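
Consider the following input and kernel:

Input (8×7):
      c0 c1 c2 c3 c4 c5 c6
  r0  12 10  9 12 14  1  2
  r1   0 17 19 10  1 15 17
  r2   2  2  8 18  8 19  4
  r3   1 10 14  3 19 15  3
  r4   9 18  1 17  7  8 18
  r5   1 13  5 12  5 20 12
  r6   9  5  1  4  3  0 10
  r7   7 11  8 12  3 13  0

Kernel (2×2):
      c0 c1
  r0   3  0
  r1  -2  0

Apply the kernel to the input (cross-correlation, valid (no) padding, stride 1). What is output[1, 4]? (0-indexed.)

-13

The receptive field on the input at this output position is [1 15 / 8 19]. Elementwise product with the kernel and sum: 1·3 + 8·-2.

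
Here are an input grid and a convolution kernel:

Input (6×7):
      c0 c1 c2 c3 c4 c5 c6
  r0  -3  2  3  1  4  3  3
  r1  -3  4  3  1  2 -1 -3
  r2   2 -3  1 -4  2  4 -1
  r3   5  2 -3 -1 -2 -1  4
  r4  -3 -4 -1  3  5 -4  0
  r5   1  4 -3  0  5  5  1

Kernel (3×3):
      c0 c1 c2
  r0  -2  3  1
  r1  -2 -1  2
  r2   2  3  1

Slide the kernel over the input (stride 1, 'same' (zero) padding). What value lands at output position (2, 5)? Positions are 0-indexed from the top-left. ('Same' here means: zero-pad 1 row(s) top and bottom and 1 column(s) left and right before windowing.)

The receptive field on the zero-padded input at this output position is [2 -1 -3 / 2 4 -1 / -2 -1 4]. Elementwise product with the kernel and sum: 2·-2 + -1·3 + -3·1 + 2·-2 + 4·-1 + -1·2 + -2·2 + -1·3 + 4·1.

-23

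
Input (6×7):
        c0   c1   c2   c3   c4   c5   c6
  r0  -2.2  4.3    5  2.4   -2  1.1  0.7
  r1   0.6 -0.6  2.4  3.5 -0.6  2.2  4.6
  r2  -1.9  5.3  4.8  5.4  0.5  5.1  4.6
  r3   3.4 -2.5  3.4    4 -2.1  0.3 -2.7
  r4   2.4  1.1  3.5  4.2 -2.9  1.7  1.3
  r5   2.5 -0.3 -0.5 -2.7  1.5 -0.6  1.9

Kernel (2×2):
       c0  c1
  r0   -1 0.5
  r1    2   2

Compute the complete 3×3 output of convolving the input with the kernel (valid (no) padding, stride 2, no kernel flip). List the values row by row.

4.35 8 5.75
6.35 12.7 -1.55
2.55 -7.8 5.55

Output[0,0]: The receptive field on the input at this output position is [-2.2 4.3 / 0.6 -0.6]. Elementwise product with the kernel and sum: -2.2·-1 + 4.3·0.5 + 0.6·2 + -0.6·2.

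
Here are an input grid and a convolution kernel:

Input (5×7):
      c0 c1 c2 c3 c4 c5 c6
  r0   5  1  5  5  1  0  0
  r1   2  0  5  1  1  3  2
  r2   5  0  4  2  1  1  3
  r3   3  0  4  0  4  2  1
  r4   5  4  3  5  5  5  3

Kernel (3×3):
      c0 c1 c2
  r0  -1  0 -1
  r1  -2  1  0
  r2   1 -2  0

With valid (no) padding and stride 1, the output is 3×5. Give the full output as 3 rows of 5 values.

Output[0,0]: The receptive field on the input at this output position is [5 1 5 / 2 0 5 / 5 0 4]. Elementwise product with the kernel and sum: 5·-1 + 5·-1 + 2·-2 + 0·1 + 5·1 + 0·-2.
Output[0,1]: The receptive field on the input at this output position is [1 5 5 / 0 5 1 / 0 4 2]. Elementwise product with the kernel and sum: 1·-1 + 5·-1 + 0·-2 + 5·1 + 0·1 + 4·-2.

-9 -9 -15 -6 -1
-14 -5 -8 -15 -4
-18 0 -20 -4 -15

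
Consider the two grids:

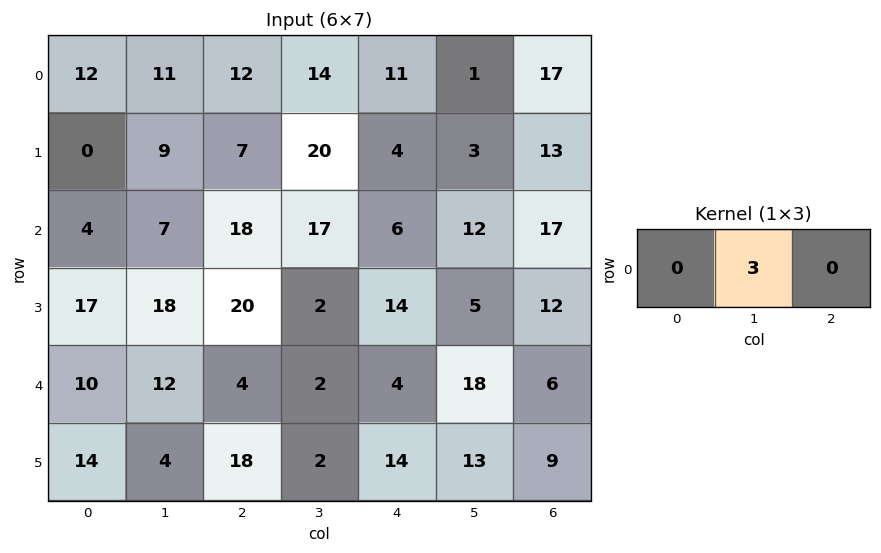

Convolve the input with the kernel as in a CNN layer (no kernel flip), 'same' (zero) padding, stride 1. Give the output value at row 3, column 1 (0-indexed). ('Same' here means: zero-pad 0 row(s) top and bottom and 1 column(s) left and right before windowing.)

The receptive field on the zero-padded input at this output position is [17 18 20]. Elementwise product with the kernel and sum: 18·3.

54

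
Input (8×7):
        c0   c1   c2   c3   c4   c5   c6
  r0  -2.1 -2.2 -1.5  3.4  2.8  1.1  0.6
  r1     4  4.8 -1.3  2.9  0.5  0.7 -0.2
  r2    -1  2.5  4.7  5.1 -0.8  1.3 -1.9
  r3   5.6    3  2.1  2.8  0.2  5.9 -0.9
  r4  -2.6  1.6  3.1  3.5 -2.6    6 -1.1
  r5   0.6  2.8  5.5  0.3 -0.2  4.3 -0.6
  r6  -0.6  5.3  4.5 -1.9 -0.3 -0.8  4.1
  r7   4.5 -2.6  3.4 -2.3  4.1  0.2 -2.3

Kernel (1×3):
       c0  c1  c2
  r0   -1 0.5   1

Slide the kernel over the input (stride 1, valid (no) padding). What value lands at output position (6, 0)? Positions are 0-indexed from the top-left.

The receptive field on the input at this output position is [-0.6 5.3 4.5]. Elementwise product with the kernel and sum: -0.6·-1 + 5.3·0.5 + 4.5·1.

7.75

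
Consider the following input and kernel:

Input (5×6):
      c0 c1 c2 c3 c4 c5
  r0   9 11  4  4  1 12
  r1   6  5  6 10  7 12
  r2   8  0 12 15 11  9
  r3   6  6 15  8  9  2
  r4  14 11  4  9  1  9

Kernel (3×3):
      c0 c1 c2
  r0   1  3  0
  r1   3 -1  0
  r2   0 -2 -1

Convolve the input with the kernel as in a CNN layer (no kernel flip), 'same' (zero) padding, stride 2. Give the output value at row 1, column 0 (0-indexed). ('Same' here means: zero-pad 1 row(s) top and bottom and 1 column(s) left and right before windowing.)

The receptive field on the zero-padded input at this output position is [0 6 5 / 0 8 0 / 0 6 6]. Elementwise product with the kernel and sum: 0·1 + 6·3 + 0·3 + 8·-1 + 6·-2 + 6·-1.

-8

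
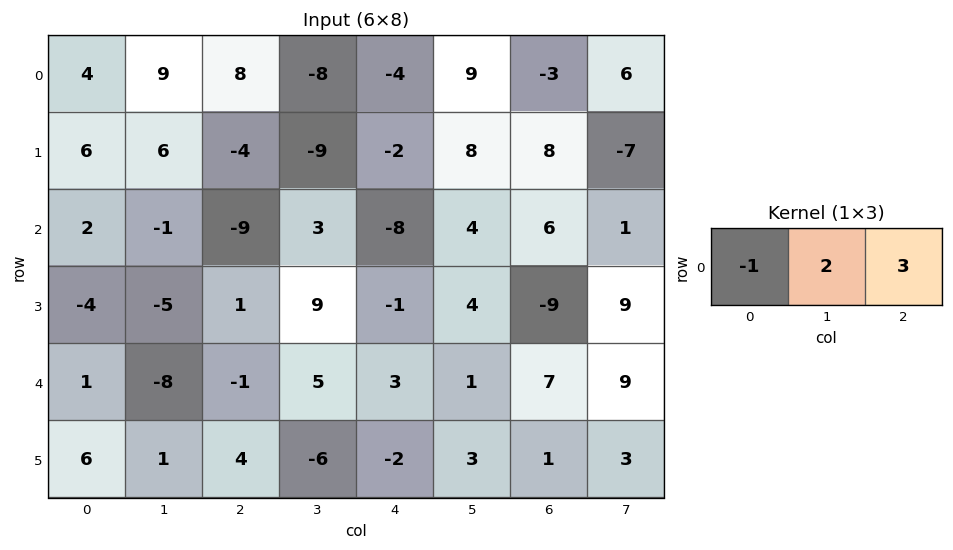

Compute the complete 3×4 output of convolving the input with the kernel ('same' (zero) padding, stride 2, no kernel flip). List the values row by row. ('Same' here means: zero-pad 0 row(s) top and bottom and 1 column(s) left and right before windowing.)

Output[0,0]: The receptive field on the zero-padded input at this output position is [0 4 9]. Elementwise product with the kernel and sum: 0·-1 + 4·2 + 9·3.

35 -17 27 3
1 -8 -7 11
-22 21 4 40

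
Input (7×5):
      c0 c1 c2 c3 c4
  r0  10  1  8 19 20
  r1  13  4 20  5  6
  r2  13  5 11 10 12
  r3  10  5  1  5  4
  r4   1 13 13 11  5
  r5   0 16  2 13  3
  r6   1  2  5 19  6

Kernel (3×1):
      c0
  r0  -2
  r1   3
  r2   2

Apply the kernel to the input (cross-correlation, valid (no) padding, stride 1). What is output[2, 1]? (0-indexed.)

31

The receptive field on the input at this output position is [5 / 5 / 13]. Elementwise product with the kernel and sum: 5·-2 + 5·3 + 13·2.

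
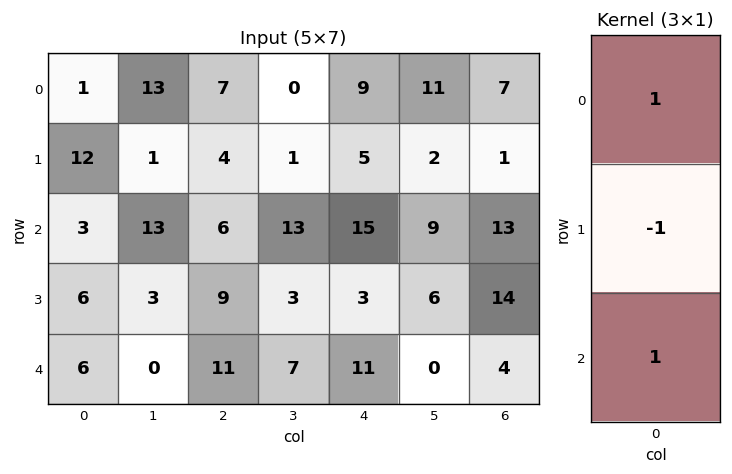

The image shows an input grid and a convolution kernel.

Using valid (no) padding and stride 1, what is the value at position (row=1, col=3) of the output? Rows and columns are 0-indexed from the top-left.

The receptive field on the input at this output position is [1 / 13 / 3]. Elementwise product with the kernel and sum: 1·1 + 13·-1 + 3·1.

-9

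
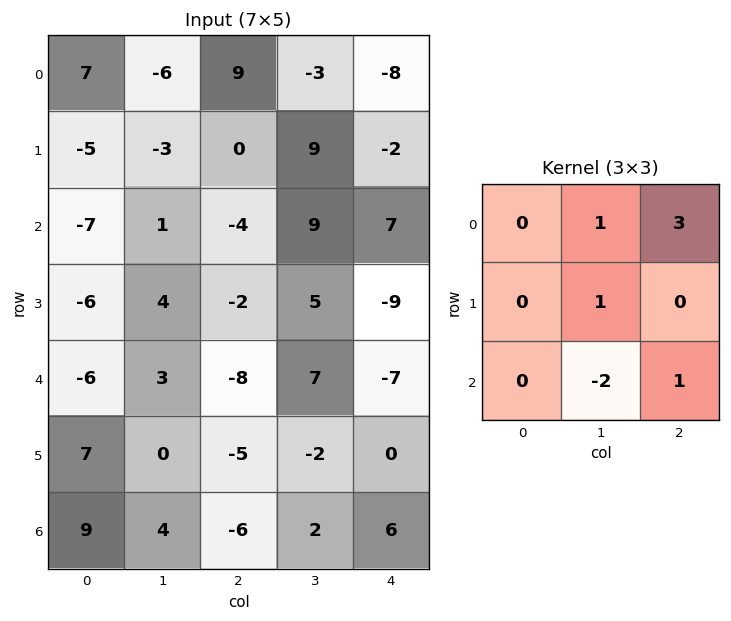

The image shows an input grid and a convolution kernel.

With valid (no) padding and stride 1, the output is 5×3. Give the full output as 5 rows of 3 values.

12 17 -29
-12 32 -7
-21 44 14
-4 13 -11
-35 22 -14

Output[0,0]: The receptive field on the input at this output position is [7 -6 9 / -5 -3 0 / -7 1 -4]. Elementwise product with the kernel and sum: -6·1 + 9·3 + -3·1 + 1·-2 + -4·1.
Output[0,1]: The receptive field on the input at this output position is [-6 9 -3 / -3 0 9 / 1 -4 9]. Elementwise product with the kernel and sum: 9·1 + -3·3 + 0·1 + -4·-2 + 9·1.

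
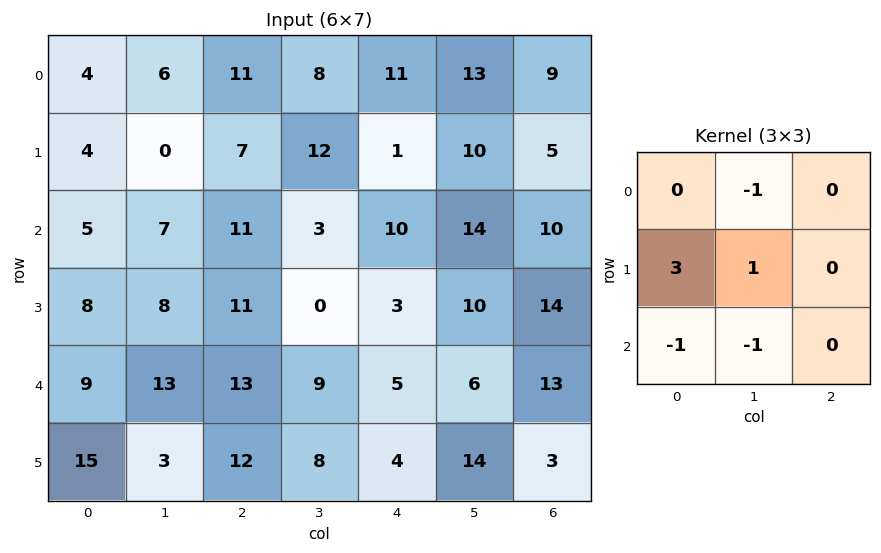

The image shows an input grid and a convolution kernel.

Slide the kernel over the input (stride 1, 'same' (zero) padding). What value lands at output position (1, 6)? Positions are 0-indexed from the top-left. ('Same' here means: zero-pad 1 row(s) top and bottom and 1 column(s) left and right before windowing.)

2

The receptive field on the zero-padded input at this output position is [13 9 0 / 10 5 0 / 14 10 0]. Elementwise product with the kernel and sum: 9·-1 + 10·3 + 5·1 + 14·-1 + 10·-1.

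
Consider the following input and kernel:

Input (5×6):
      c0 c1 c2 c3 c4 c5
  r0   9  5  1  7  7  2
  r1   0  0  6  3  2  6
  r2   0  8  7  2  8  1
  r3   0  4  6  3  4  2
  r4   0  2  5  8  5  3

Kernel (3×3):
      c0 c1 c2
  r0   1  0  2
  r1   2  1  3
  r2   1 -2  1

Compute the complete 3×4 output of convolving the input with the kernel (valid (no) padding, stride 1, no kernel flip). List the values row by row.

20 30 47 24
39 30 54 27
37 35 44 21

Output[0,0]: The receptive field on the input at this output position is [9 5 1 / 0 0 6 / 0 8 7]. Elementwise product with the kernel and sum: 9·1 + 1·2 + 0·2 + 0·1 + 6·3 + 0·1 + 8·-2 + 7·1.
Output[0,1]: The receptive field on the input at this output position is [5 1 7 / 0 6 3 / 8 7 2]. Elementwise product with the kernel and sum: 5·1 + 7·2 + 0·2 + 6·1 + 3·3 + 8·1 + 7·-2 + 2·1.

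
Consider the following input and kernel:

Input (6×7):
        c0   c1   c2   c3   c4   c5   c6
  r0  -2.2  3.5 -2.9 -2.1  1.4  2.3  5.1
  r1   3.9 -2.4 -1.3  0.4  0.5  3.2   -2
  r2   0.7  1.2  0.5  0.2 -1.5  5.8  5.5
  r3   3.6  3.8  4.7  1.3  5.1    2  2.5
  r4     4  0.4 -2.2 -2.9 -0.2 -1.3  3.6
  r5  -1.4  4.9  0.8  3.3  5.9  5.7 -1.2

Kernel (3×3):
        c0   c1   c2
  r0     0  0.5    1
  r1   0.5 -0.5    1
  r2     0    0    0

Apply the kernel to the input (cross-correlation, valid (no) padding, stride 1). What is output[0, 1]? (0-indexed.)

-3.7

The receptive field on the input at this output position is [3.5 -2.9 -2.1 / -2.4 -1.3 0.4 / 1.2 0.5 0.2]. Elementwise product with the kernel and sum: -2.9·0.5 + -2.1·1 + -2.4·0.5 + -1.3·-0.5 + 0.4·1.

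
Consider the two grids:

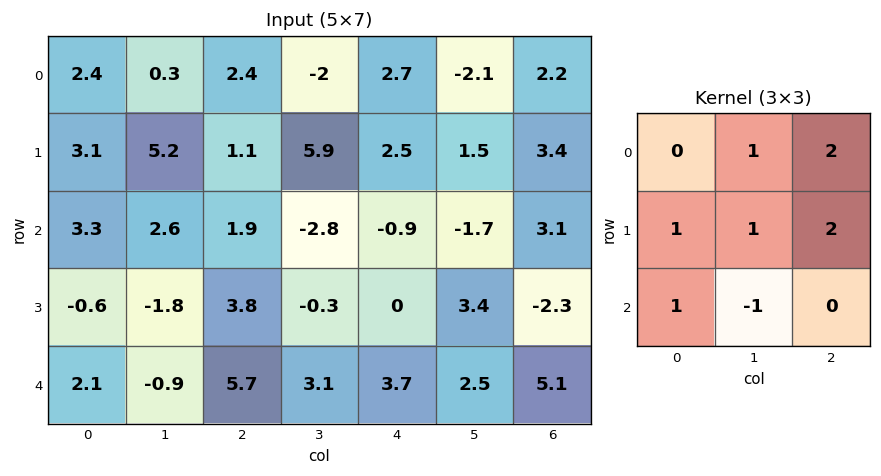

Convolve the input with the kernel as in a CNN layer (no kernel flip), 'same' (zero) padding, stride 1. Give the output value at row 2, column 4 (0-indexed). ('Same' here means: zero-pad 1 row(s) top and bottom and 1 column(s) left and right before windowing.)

-1.9

The receptive field on the zero-padded input at this output position is [5.9 2.5 1.5 / -2.8 -0.9 -1.7 / -0.3 0 3.4]. Elementwise product with the kernel and sum: 2.5·1 + 1.5·2 + -2.8·1 + -0.9·1 + -1.7·2 + -0.3·1 + 0·-1.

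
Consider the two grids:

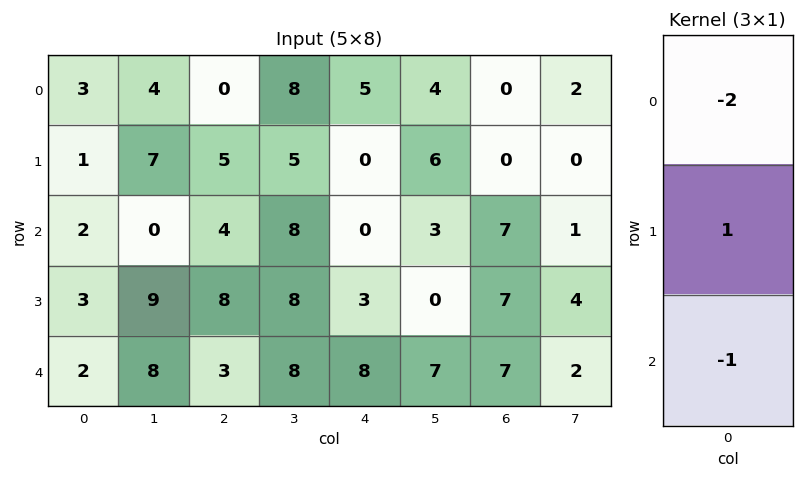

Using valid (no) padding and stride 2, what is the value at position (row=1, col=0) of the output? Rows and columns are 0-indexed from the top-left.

-3

The receptive field on the input at this output position is [2 / 3 / 2]. Elementwise product with the kernel and sum: 2·-2 + 3·1 + 2·-1.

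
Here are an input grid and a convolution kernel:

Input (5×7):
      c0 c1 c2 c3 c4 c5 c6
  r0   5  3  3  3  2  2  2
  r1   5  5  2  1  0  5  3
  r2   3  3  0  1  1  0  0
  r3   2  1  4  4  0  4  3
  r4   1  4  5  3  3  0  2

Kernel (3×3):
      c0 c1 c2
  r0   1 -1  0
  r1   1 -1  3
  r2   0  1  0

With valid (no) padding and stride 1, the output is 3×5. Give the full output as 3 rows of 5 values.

Output[0,0]: The receptive field on the input at this output position is [5 3 3 / 5 5 2 / 3 3 0]. Elementwise product with the kernel and sum: 5·1 + 3·-1 + 5·1 + 5·-1 + 2·3 + 3·1.
Output[0,1]: The receptive field on the input at this output position is [3 3 3 / 5 2 1 / 3 0 1]. Elementwise product with the kernel and sum: 3·1 + 3·-1 + 5·1 + 2·-1 + 1·3 + 0·1.

11 6 2 18 4
1 13 7 1 0
17 17 2 19 6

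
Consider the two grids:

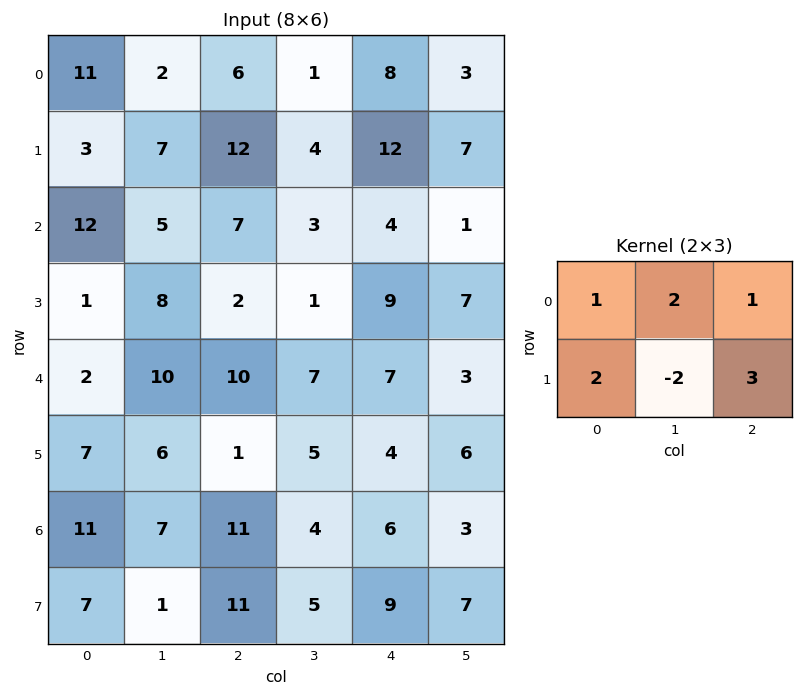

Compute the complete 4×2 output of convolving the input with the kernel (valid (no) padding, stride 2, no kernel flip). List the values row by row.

49 68
21 46
37 35
81 64

Output[0,0]: The receptive field on the input at this output position is [11 2 6 / 3 7 12]. Elementwise product with the kernel and sum: 11·1 + 2·2 + 6·1 + 3·2 + 7·-2 + 12·3.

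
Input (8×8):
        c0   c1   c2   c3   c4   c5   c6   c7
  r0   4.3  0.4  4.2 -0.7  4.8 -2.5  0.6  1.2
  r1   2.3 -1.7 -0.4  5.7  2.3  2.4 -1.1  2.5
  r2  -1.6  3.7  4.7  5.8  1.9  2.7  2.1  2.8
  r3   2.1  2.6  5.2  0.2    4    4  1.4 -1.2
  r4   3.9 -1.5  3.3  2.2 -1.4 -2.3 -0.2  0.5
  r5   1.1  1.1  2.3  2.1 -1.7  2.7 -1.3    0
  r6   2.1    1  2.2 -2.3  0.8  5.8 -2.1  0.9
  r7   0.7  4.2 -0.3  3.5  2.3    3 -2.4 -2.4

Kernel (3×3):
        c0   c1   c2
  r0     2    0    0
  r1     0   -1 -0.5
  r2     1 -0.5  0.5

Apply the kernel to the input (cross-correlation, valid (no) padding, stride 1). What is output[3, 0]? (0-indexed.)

5.75

The receptive field on the input at this output position is [2.1 2.6 5.2 / 3.9 -1.5 3.3 / 1.1 1.1 2.3]. Elementwise product with the kernel and sum: 2.1·2 + -1.5·-1 + 3.3·-0.5 + 1.1·1 + 1.1·-0.5 + 2.3·0.5.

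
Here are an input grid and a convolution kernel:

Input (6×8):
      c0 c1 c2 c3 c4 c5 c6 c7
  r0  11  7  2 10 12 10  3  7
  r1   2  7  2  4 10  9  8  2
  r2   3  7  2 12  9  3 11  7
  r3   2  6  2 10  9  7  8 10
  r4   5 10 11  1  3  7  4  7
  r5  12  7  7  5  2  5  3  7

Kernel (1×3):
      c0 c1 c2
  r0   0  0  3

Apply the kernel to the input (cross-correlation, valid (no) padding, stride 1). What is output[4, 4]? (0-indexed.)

12

The receptive field on the input at this output position is [3 7 4]. Elementwise product with the kernel and sum: 4·3.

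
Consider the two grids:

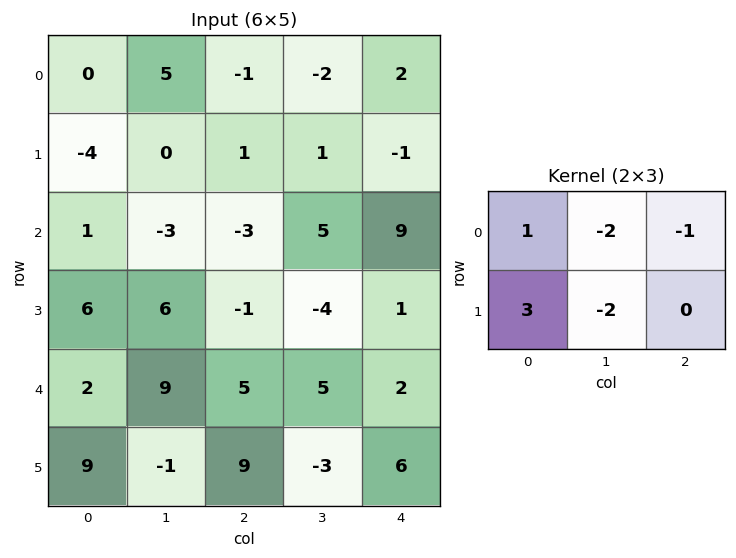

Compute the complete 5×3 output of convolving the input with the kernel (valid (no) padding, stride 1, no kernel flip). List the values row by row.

Output[0,0]: The receptive field on the input at this output position is [0 5 -1 / -4 0 1]. Elementwise product with the kernel and sum: 0·1 + 5·-2 + -1·-1 + -4·3 + 0·-2.
Output[0,1]: The receptive field on the input at this output position is [5 -1 -2 / 0 1 1]. Elementwise product with the kernel and sum: 5·1 + -1·-2 + -2·-1 + 0·3 + 1·-2.

-21 7 2
4 -6 -19
16 18 -17
-17 29 11
8 -27 26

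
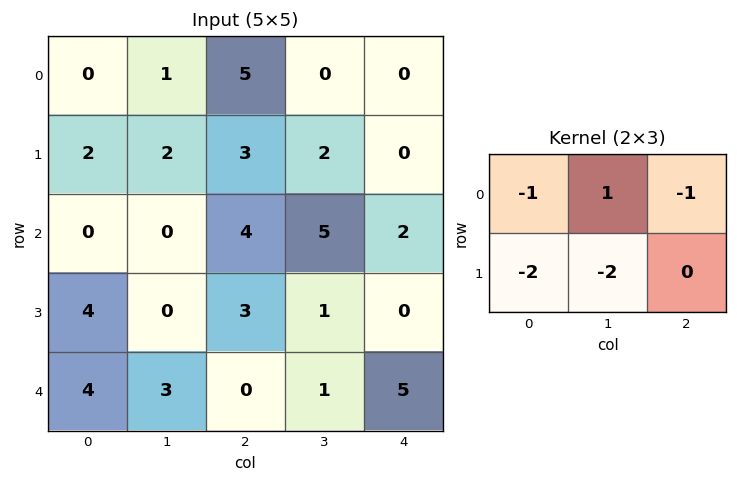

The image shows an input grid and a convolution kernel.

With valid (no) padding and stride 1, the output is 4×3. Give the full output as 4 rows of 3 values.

Output[0,0]: The receptive field on the input at this output position is [0 1 5 / 2 2 3]. Elementwise product with the kernel and sum: 0·-1 + 1·1 + 5·-1 + 2·-2 + 2·-2.

-12 -6 -15
-3 -9 -19
-12 -7 -9
-21 -4 -4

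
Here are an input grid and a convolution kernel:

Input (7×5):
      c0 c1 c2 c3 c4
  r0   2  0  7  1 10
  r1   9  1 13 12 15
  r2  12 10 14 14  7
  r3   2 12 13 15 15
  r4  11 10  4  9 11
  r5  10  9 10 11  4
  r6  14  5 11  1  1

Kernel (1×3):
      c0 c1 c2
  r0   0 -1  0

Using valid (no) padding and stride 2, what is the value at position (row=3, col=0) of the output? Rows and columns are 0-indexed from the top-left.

-5

The receptive field on the input at this output position is [14 5 11]. Elementwise product with the kernel and sum: 5·-1.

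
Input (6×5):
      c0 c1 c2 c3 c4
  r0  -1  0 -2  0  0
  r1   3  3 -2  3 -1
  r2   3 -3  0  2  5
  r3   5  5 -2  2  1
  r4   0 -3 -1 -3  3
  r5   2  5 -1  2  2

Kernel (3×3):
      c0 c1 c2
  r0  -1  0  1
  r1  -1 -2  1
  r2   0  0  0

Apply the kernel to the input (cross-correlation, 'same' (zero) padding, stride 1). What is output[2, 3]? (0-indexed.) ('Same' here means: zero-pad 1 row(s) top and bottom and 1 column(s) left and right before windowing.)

The receptive field on the zero-padded input at this output position is [-2 3 -1 / 0 2 5 / -2 2 1]. Elementwise product with the kernel and sum: -2·-1 + -1·1 + 0·-1 + 2·-2 + 5·1.

2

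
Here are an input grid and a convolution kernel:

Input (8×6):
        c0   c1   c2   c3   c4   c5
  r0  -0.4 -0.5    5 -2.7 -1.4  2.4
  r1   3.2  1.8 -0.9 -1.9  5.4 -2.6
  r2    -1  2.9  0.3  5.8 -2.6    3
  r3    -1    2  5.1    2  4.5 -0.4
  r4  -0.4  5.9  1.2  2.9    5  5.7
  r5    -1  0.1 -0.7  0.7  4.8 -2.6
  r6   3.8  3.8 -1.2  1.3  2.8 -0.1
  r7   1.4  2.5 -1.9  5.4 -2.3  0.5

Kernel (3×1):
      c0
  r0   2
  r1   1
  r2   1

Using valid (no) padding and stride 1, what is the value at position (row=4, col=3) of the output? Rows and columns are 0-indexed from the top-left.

The receptive field on the input at this output position is [2.9 / 0.7 / 1.3]. Elementwise product with the kernel and sum: 2.9·2 + 0.7·1 + 1.3·1.

7.8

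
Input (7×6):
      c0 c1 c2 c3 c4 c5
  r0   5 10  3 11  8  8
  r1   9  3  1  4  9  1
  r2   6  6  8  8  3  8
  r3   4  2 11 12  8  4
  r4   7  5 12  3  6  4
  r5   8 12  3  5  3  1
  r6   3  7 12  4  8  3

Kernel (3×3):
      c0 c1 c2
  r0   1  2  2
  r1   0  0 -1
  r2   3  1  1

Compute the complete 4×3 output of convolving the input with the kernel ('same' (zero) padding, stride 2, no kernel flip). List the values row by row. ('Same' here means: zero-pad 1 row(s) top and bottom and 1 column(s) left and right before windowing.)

Output[0,0]: The receptive field on the zero-padded input at this output position is [0 0 0 / 0 5 10 / 0 9 3]. Elementwise product with the kernel and sum: 0·1 + 0·2 + 0·2 + 10·-1 + 0·3 + 9·1 + 3·1.

2 3 14
24 34 64
27 89 51
33 24 10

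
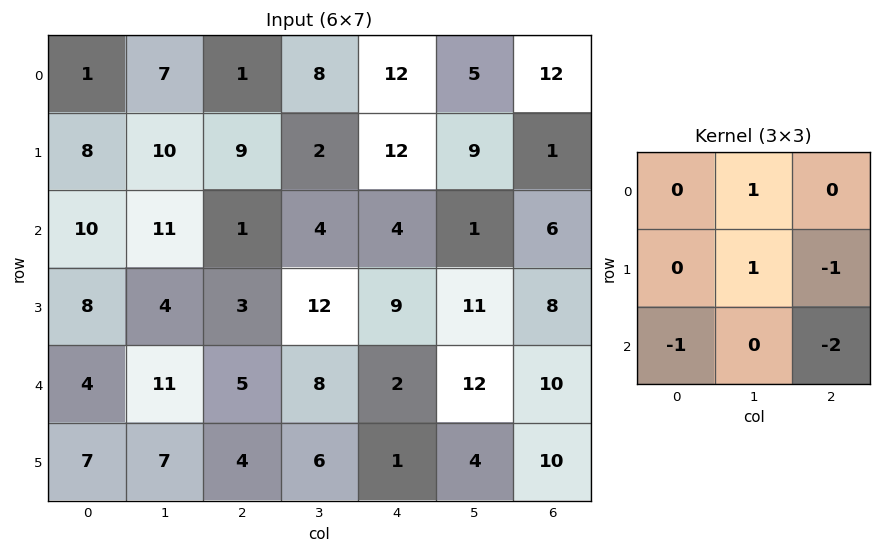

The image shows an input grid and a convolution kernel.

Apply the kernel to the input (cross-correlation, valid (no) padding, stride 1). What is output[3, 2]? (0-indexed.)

12

The receptive field on the input at this output position is [3 12 9 / 5 8 2 / 4 6 1]. Elementwise product with the kernel and sum: 12·1 + 8·1 + 2·-1 + 4·-1 + 1·-2.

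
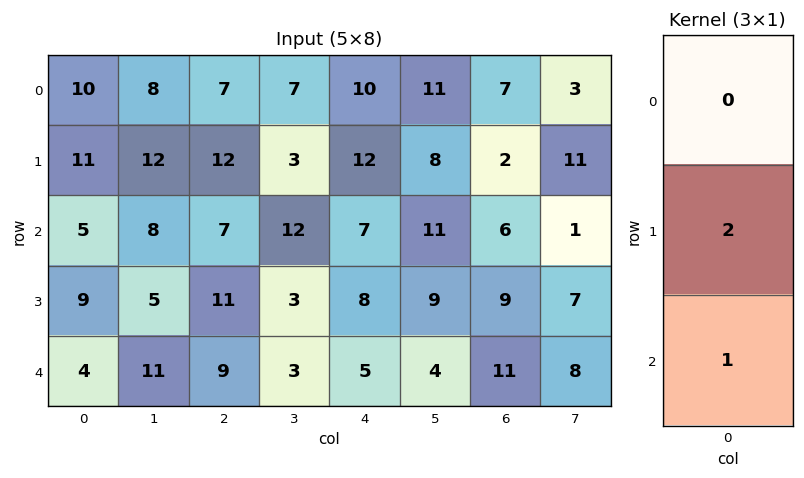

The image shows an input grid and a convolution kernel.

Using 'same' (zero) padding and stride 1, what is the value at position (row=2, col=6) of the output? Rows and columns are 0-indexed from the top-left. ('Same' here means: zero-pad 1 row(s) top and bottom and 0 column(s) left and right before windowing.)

The receptive field on the zero-padded input at this output position is [2 / 6 / 9]. Elementwise product with the kernel and sum: 6·2 + 9·1.

21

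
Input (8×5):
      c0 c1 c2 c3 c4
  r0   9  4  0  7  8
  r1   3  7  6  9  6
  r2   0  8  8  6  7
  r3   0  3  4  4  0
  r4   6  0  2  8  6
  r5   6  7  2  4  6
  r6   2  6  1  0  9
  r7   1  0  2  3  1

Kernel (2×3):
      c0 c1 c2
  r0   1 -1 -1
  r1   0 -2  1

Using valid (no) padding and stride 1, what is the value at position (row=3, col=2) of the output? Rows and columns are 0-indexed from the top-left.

-10

The receptive field on the input at this output position is [4 4 0 / 2 8 6]. Elementwise product with the kernel and sum: 4·1 + 4·-1 + 0·-1 + 8·-2 + 6·1.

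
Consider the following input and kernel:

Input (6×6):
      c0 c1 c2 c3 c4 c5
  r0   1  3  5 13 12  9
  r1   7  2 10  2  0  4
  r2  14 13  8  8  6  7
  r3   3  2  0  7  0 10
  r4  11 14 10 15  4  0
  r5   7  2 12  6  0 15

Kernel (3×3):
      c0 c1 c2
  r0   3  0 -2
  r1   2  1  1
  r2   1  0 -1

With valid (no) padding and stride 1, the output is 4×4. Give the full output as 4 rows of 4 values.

25 4 15 30
53 39 60 24
35 33 25 49
50 41 51 26

Output[0,0]: The receptive field on the input at this output position is [1 3 5 / 7 2 10 / 14 13 8]. Elementwise product with the kernel and sum: 1·3 + 5·-2 + 7·2 + 2·1 + 10·1 + 14·1 + 8·-1.
Output[0,1]: The receptive field on the input at this output position is [3 5 13 / 2 10 2 / 13 8 8]. Elementwise product with the kernel and sum: 3·3 + 13·-2 + 2·2 + 10·1 + 2·1 + 13·1 + 8·-1.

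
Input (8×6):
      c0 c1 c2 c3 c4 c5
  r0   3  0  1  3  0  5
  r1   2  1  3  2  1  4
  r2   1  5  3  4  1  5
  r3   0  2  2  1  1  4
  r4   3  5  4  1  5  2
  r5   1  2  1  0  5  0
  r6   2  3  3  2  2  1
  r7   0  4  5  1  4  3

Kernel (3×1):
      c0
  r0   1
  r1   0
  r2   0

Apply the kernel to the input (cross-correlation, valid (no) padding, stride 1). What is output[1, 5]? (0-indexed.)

The receptive field on the input at this output position is [4 / 5 / 4]. Elementwise product with the kernel and sum: 4·1.

4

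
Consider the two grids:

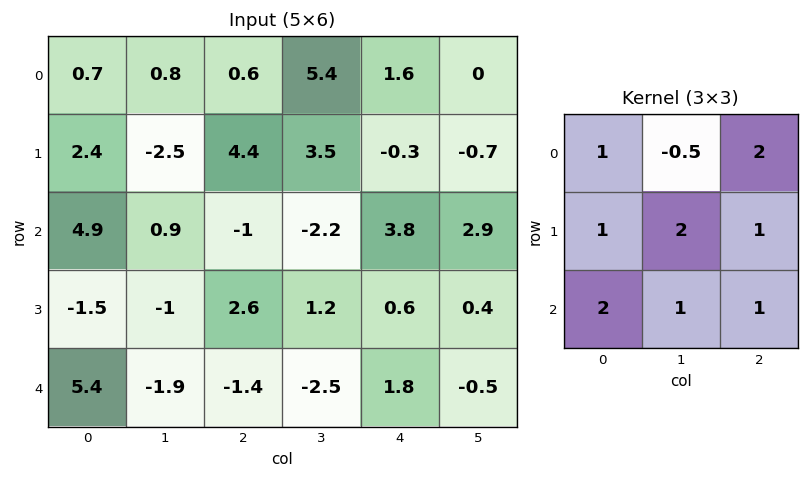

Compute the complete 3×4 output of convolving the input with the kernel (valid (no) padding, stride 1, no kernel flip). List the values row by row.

Output[0,0]: The receptive field on the input at this output position is [0.7 0.8 0.6 / 2.4 -2.5 4.4 / 4.9 0.9 -1]. Elementwise product with the kernel and sum: 0.7·1 + 0.8·-0.5 + 0.6·2 + 2.4·1 + -2.5·2 + 4.4·1 + 4.9·2 + 0.9·1 + -1·1.

13 19.7 11.8 9.1
16.75 0.8 7.45 13.95
9.05 -5.3 9.8 0.8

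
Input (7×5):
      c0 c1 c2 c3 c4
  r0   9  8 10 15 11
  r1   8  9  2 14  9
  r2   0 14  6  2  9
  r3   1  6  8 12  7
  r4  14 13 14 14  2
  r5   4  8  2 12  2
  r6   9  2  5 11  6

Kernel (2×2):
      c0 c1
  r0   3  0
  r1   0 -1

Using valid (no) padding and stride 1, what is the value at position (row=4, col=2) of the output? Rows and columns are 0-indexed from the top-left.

30

The receptive field on the input at this output position is [14 14 / 2 12]. Elementwise product with the kernel and sum: 14·3 + 12·-1.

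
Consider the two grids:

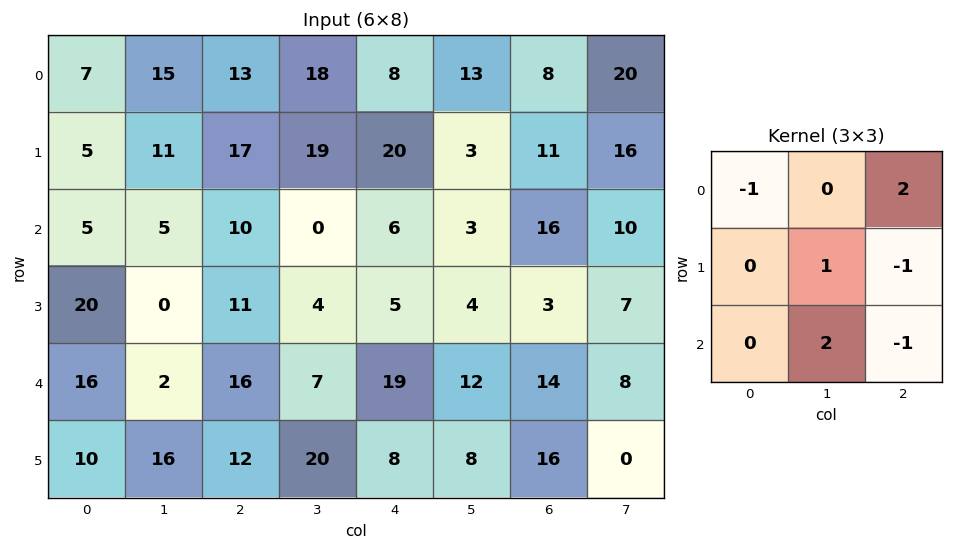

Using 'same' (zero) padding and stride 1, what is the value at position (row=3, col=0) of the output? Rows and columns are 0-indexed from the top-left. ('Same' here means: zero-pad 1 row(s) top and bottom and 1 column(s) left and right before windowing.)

The receptive field on the zero-padded input at this output position is [0 5 5 / 0 20 0 / 0 16 2]. Elementwise product with the kernel and sum: 0·-1 + 5·2 + 20·1 + 0·-1 + 16·2 + 2·-1.

60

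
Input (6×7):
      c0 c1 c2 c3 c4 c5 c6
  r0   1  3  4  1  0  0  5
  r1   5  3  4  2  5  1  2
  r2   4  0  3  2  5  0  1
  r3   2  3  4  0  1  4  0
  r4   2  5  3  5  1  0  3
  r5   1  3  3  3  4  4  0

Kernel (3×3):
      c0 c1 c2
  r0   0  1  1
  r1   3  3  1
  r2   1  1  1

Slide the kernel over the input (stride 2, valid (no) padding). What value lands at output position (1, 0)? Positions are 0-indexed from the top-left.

The receptive field on the input at this output position is [4 0 3 / 2 3 4 / 2 5 3]. Elementwise product with the kernel and sum: 0·1 + 3·1 + 2·3 + 3·3 + 4·1 + 2·1 + 5·1 + 3·1.

32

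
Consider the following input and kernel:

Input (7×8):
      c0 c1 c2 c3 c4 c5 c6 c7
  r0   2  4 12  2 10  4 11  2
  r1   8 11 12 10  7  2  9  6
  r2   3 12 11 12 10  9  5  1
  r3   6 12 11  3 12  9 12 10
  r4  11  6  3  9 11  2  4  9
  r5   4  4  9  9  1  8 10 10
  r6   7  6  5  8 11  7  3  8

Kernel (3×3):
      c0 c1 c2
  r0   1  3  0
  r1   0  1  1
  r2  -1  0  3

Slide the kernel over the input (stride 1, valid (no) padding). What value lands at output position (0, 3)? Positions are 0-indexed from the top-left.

The receptive field on the input at this output position is [2 10 4 / 10 7 2 / 12 10 9]. Elementwise product with the kernel and sum: 2·1 + 10·3 + 7·1 + 2·1 + 12·-1 + 9·3.

56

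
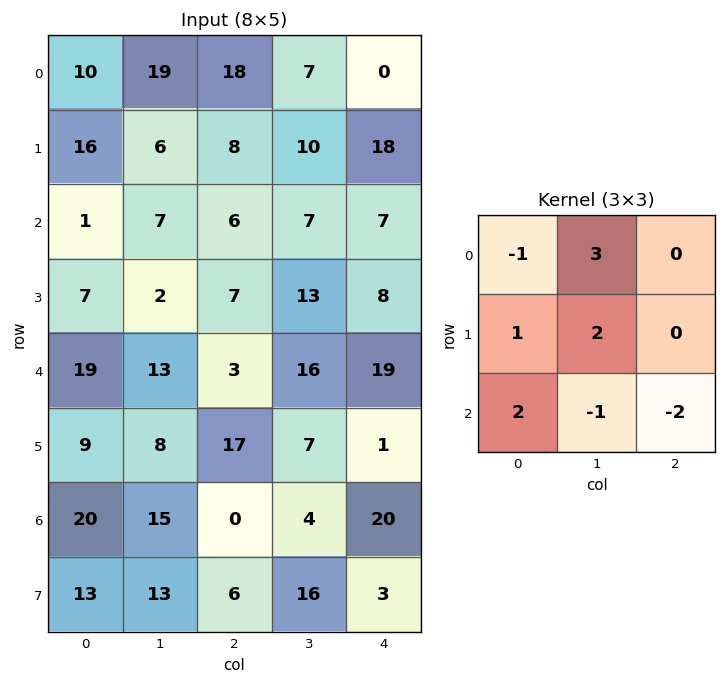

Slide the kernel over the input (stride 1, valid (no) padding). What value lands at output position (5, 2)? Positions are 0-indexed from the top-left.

2

The receptive field on the input at this output position is [17 7 1 / 0 4 20 / 6 16 3]. Elementwise product with the kernel and sum: 17·-1 + 7·3 + 0·1 + 4·2 + 6·2 + 16·-1 + 3·-2.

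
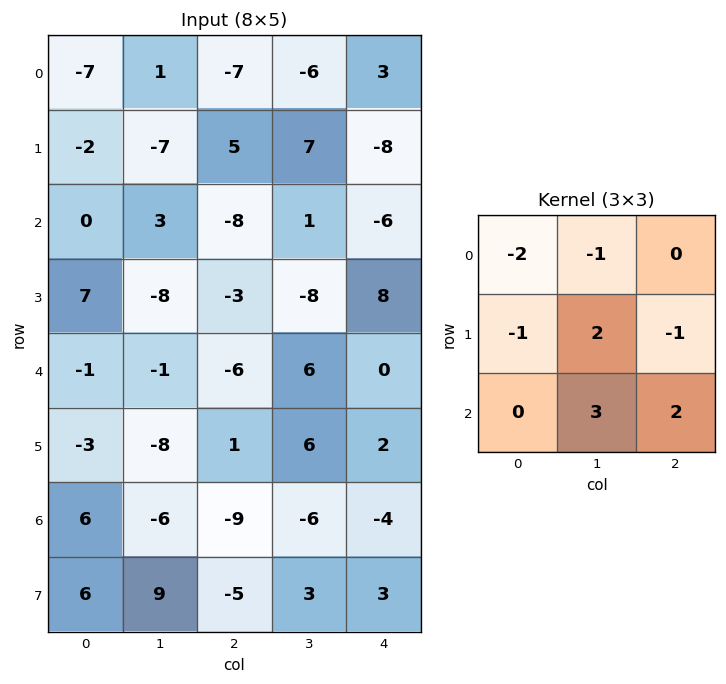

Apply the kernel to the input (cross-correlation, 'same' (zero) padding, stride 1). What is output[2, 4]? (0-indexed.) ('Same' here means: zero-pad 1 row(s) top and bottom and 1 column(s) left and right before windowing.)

The receptive field on the zero-padded input at this output position is [7 -8 0 / 1 -6 0 / -8 8 0]. Elementwise product with the kernel and sum: 7·-2 + -8·-1 + 1·-1 + -6·2 + 0·-1 + 8·3 + 0·2.

5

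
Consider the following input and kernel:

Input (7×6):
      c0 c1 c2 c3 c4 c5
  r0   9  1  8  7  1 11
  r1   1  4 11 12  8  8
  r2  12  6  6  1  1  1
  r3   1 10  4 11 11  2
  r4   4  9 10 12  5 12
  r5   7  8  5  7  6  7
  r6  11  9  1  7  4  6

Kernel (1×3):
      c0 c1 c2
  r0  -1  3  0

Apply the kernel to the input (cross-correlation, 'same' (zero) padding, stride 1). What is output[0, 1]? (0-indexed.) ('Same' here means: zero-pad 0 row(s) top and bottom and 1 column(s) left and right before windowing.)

-6

The receptive field on the zero-padded input at this output position is [9 1 8]. Elementwise product with the kernel and sum: 9·-1 + 1·3.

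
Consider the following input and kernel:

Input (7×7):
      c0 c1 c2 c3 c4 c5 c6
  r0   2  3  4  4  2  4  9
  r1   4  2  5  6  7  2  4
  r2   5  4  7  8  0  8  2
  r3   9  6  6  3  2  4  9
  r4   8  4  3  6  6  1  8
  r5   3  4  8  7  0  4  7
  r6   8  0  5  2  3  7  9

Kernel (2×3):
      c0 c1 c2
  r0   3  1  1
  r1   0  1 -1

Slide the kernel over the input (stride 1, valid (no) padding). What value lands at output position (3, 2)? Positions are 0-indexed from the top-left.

23

The receptive field on the input at this output position is [6 3 2 / 3 6 6]. Elementwise product with the kernel and sum: 6·3 + 3·1 + 2·1 + 6·1 + 6·-1.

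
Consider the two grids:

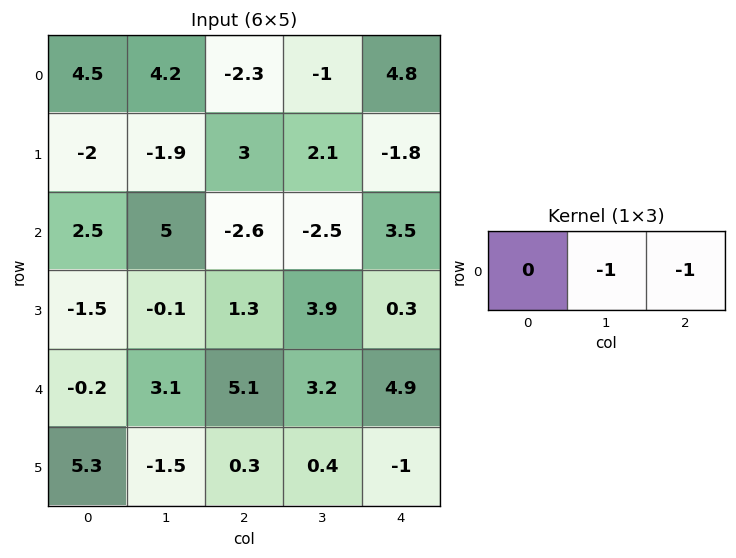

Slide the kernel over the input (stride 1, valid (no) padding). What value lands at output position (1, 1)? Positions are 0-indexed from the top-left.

-5.1

The receptive field on the input at this output position is [-1.9 3 2.1]. Elementwise product with the kernel and sum: 3·-1 + 2.1·-1.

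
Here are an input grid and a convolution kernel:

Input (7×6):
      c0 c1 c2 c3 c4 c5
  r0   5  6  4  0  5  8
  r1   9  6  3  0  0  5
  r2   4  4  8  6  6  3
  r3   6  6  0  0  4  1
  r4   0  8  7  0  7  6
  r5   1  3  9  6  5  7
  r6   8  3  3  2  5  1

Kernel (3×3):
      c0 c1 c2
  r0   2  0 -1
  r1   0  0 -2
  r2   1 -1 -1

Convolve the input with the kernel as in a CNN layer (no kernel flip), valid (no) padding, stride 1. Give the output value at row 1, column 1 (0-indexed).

6

The receptive field on the input at this output position is [6 3 0 / 4 8 6 / 6 0 0]. Elementwise product with the kernel and sum: 6·2 + 0·-1 + 6·-2 + 6·1 + 0·-1 + 0·-1.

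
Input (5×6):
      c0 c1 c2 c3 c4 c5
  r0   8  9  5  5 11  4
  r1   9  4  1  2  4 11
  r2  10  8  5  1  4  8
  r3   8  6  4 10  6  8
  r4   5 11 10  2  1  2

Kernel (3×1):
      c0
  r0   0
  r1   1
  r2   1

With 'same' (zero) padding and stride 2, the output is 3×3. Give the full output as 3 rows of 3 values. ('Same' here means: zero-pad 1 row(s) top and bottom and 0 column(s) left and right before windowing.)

17 6 15
18 9 10
5 10 1

Output[0,0]: The receptive field on the zero-padded input at this output position is [0 / 8 / 9]. Elementwise product with the kernel and sum: 8·1 + 9·1.
Output[0,1]: The receptive field on the zero-padded input at this output position is [0 / 5 / 1]. Elementwise product with the kernel and sum: 5·1 + 1·1.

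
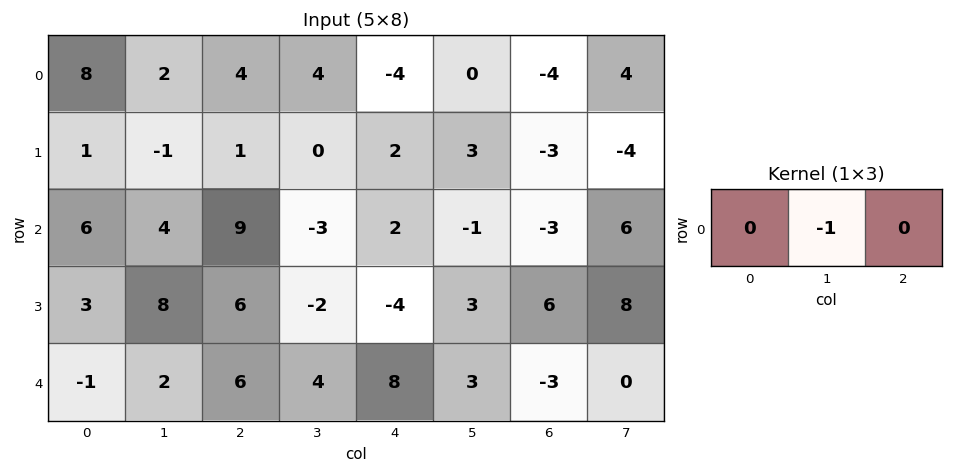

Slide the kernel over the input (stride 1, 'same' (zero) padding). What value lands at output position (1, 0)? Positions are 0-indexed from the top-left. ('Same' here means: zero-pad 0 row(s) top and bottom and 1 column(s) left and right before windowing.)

-1

The receptive field on the zero-padded input at this output position is [0 1 -1]. Elementwise product with the kernel and sum: 1·-1.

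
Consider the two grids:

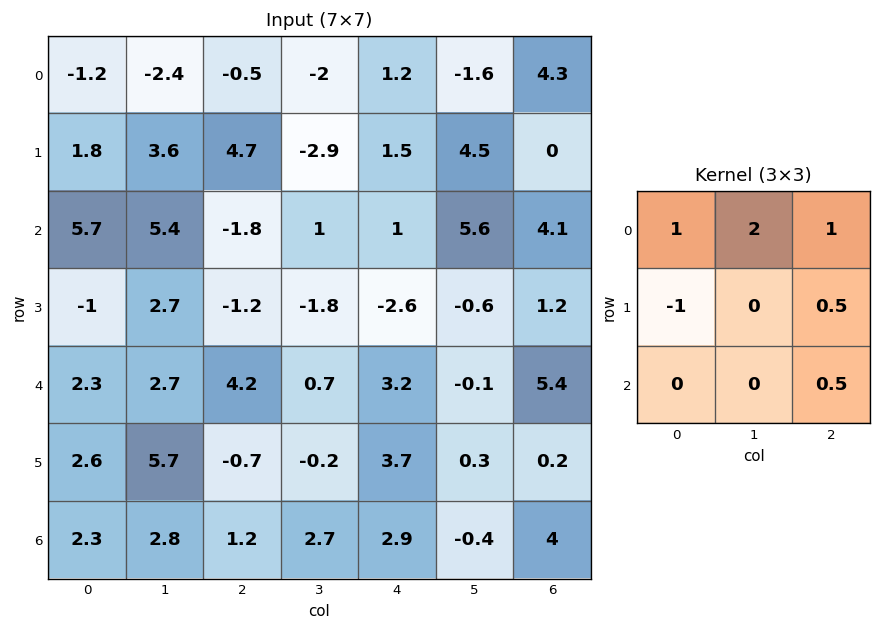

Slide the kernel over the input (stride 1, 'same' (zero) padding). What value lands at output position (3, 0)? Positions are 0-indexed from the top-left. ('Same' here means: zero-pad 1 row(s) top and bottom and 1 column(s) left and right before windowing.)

19.5

The receptive field on the zero-padded input at this output position is [0 5.7 5.4 / 0 -1 2.7 / 0 2.3 2.7]. Elementwise product with the kernel and sum: 0·1 + 5.7·2 + 5.4·1 + 0·-1 + 2.7·0.5 + 2.7·0.5.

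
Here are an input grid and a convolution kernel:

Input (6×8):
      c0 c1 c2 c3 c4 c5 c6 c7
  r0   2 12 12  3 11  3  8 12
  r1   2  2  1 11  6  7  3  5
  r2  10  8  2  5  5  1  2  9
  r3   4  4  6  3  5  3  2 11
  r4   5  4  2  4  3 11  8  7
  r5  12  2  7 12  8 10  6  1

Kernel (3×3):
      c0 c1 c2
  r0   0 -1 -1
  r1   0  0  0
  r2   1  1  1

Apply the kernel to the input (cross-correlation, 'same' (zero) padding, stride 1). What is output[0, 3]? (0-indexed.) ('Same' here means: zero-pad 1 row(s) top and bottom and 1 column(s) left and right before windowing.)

18

The receptive field on the zero-padded input at this output position is [0 0 0 / 12 3 11 / 1 11 6]. Elementwise product with the kernel and sum: 0·-1 + 0·-1 + 1·1 + 11·1 + 6·1.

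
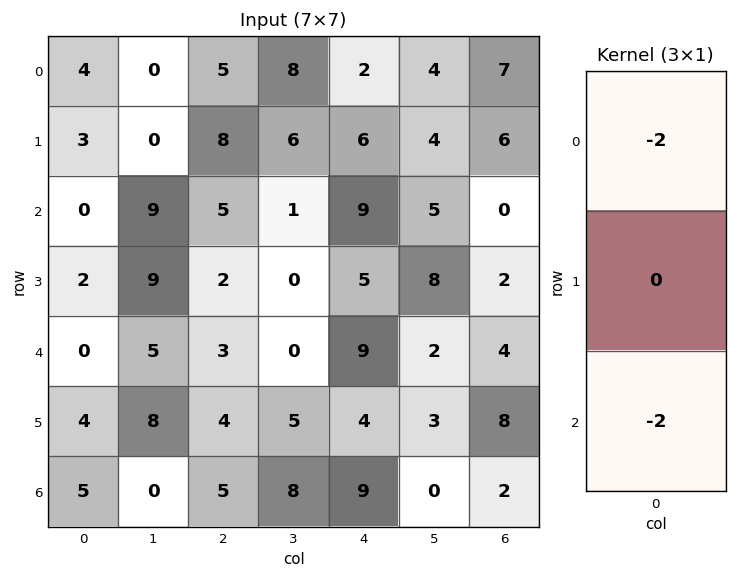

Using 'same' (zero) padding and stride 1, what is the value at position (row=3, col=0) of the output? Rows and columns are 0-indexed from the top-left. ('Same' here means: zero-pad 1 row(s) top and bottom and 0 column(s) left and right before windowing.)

The receptive field on the zero-padded input at this output position is [0 / 2 / 0]. Elementwise product with the kernel and sum: 0·-2 + 0·-2.

0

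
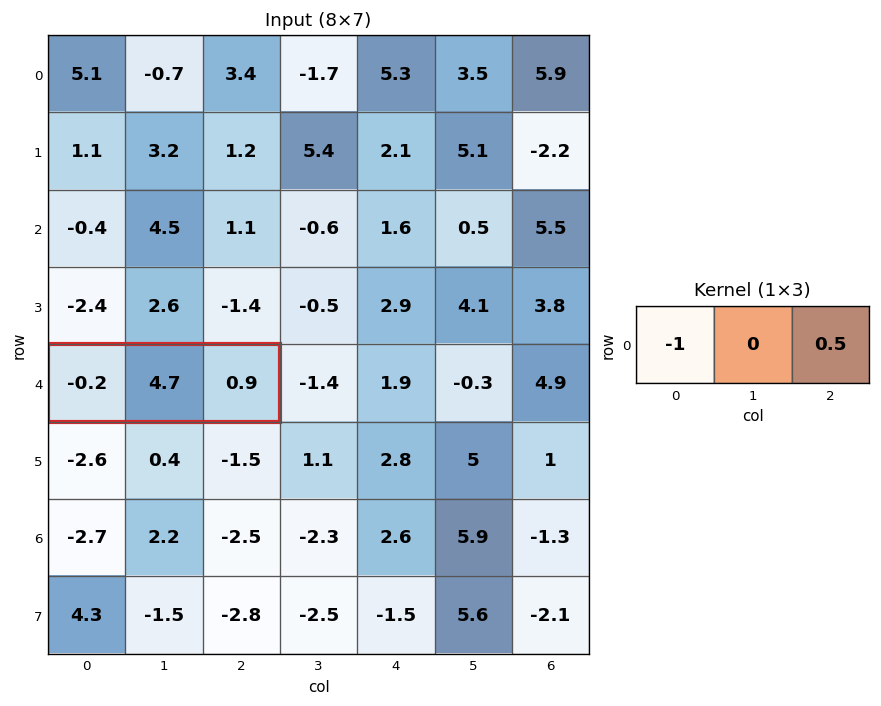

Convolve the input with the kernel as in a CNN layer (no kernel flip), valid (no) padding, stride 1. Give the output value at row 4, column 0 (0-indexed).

0.65

The receptive field on the input at this output position is [-0.2 4.7 0.9]. Elementwise product with the kernel and sum: -0.2·-1 + 0.9·0.5.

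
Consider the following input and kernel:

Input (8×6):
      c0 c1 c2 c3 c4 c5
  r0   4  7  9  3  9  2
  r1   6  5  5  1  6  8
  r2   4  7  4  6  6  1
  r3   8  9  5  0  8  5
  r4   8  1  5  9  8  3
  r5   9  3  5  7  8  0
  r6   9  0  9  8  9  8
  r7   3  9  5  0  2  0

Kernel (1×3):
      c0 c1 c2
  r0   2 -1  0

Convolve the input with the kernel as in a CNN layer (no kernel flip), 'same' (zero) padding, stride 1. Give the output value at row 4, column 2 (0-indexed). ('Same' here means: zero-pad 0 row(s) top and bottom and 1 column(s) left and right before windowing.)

-3

The receptive field on the zero-padded input at this output position is [1 5 9]. Elementwise product with the kernel and sum: 1·2 + 5·-1.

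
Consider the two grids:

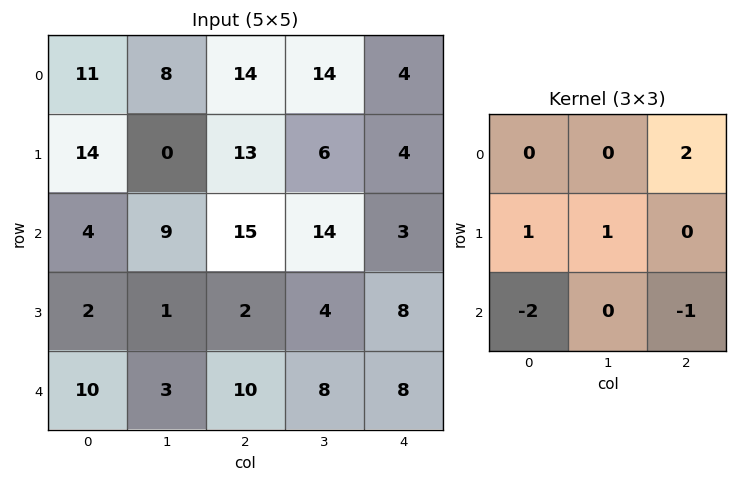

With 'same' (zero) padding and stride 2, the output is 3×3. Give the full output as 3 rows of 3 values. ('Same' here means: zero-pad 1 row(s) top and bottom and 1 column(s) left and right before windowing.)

11 16 6
3 30 9
12 21 16

Output[0,0]: The receptive field on the zero-padded input at this output position is [0 0 0 / 0 11 8 / 0 14 0]. Elementwise product with the kernel and sum: 0·2 + 0·1 + 11·1 + 0·-2 + 0·-1.
Output[0,1]: The receptive field on the zero-padded input at this output position is [0 0 0 / 8 14 14 / 0 13 6]. Elementwise product with the kernel and sum: 0·2 + 8·1 + 14·1 + 0·-2 + 6·-1.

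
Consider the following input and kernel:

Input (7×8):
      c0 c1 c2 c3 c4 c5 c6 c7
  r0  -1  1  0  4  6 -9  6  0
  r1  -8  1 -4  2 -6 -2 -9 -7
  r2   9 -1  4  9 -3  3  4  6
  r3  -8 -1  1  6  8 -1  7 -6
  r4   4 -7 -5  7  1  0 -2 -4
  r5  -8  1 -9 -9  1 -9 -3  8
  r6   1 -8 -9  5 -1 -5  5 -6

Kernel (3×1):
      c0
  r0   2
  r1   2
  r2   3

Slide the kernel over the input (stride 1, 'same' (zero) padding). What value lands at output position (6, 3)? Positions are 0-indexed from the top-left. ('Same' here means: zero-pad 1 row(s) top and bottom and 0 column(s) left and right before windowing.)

The receptive field on the zero-padded input at this output position is [-9 / 5 / 0]. Elementwise product with the kernel and sum: -9·2 + 5·2 + 0·3.

-8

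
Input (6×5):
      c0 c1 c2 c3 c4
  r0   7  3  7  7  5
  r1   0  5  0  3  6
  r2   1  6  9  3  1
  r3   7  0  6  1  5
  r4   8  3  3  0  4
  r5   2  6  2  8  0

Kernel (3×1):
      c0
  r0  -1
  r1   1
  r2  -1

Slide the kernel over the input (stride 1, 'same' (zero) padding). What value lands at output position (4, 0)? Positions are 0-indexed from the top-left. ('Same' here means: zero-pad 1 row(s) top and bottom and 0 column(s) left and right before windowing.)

-1

The receptive field on the zero-padded input at this output position is [7 / 8 / 2]. Elementwise product with the kernel and sum: 7·-1 + 8·1 + 2·-1.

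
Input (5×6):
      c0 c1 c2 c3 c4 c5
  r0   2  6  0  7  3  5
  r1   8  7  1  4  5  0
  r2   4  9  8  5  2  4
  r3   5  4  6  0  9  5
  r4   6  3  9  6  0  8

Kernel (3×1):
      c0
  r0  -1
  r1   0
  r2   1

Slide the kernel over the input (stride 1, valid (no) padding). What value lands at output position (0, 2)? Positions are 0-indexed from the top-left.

The receptive field on the input at this output position is [0 / 1 / 8]. Elementwise product with the kernel and sum: 0·-1 + 8·1.

8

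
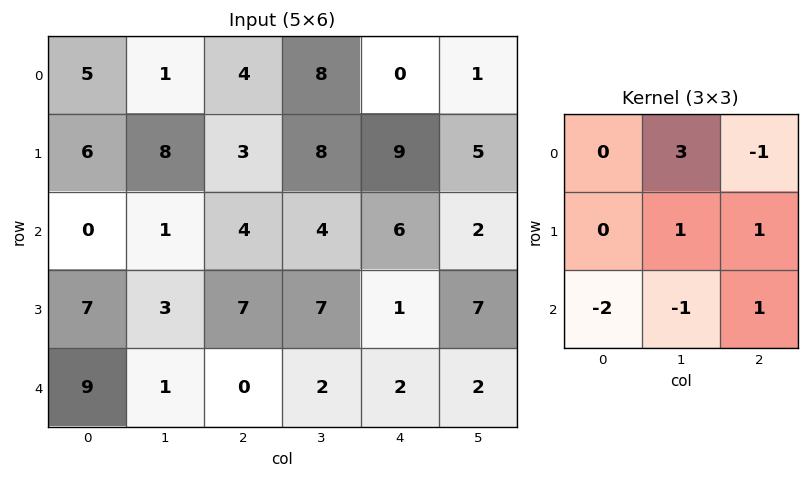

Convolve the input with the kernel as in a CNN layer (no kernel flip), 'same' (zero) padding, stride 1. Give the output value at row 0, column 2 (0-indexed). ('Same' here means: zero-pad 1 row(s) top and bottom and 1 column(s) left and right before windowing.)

1

The receptive field on the zero-padded input at this output position is [0 0 0 / 1 4 8 / 8 3 8]. Elementwise product with the kernel and sum: 0·3 + 0·-1 + 4·1 + 8·1 + 8·-2 + 3·-1 + 8·1.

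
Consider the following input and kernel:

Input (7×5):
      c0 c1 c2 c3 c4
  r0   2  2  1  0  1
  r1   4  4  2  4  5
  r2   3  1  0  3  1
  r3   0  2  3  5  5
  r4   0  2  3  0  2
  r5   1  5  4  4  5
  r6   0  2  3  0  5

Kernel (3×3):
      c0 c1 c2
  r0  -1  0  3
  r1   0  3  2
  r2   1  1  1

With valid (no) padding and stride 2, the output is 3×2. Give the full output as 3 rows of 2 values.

21 28
14 33
37 33

Output[0,0]: The receptive field on the input at this output position is [2 2 1 / 4 4 2 / 3 1 0]. Elementwise product with the kernel and sum: 2·-1 + 1·3 + 4·3 + 2·2 + 3·1 + 1·1 + 0·1.
Output[0,1]: The receptive field on the input at this output position is [1 0 1 / 2 4 5 / 0 3 1]. Elementwise product with the kernel and sum: 1·-1 + 1·3 + 4·3 + 5·2 + 0·1 + 3·1 + 1·1.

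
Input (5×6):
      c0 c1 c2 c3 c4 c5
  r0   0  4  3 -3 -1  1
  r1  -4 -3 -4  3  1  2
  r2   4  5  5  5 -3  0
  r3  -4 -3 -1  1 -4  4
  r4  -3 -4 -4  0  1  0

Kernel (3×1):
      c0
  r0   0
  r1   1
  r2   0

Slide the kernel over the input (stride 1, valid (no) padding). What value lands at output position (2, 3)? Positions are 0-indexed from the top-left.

1

The receptive field on the input at this output position is [5 / 1 / 0]. Elementwise product with the kernel and sum: 1·1.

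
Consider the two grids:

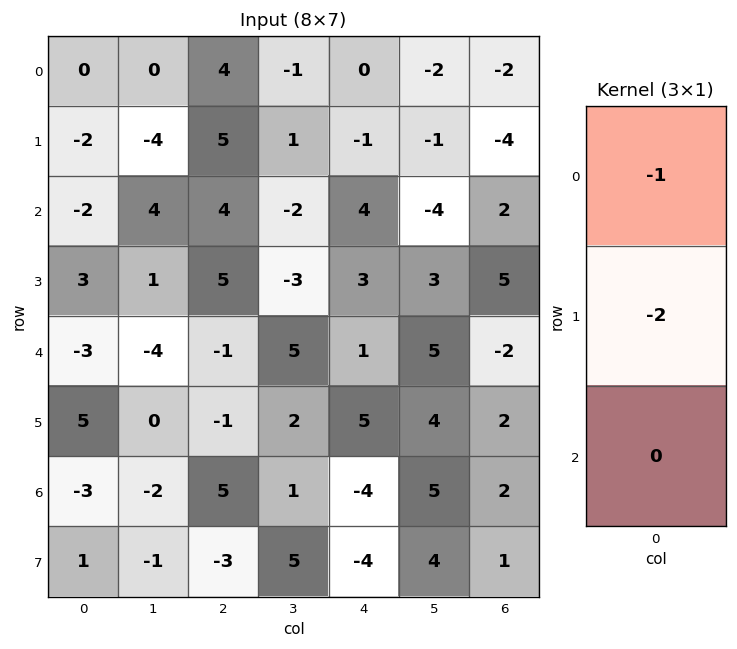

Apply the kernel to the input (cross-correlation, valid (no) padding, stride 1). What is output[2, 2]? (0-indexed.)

-14

The receptive field on the input at this output position is [4 / 5 / -1]. Elementwise product with the kernel and sum: 4·-1 + 5·-2.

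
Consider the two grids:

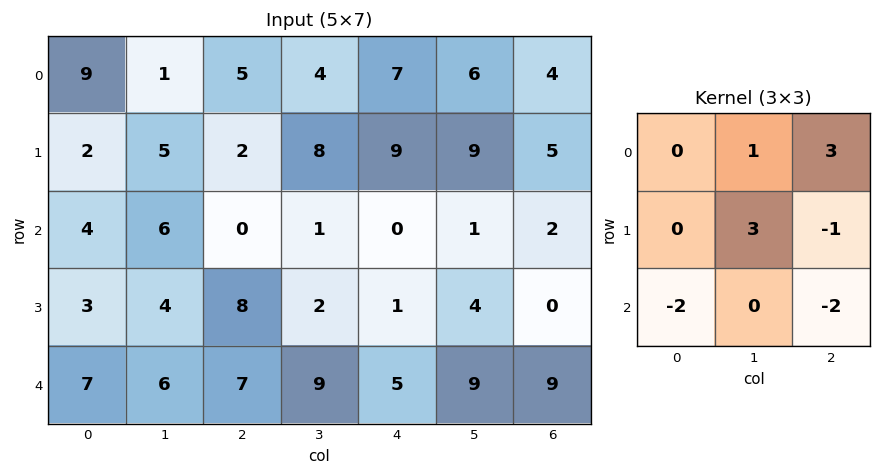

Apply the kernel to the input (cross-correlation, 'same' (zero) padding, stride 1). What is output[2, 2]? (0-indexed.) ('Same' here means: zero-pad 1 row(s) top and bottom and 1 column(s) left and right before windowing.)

The receptive field on the zero-padded input at this output position is [5 2 8 / 6 0 1 / 4 8 2]. Elementwise product with the kernel and sum: 2·1 + 8·3 + 0·3 + 1·-1 + 4·-2 + 2·-2.

13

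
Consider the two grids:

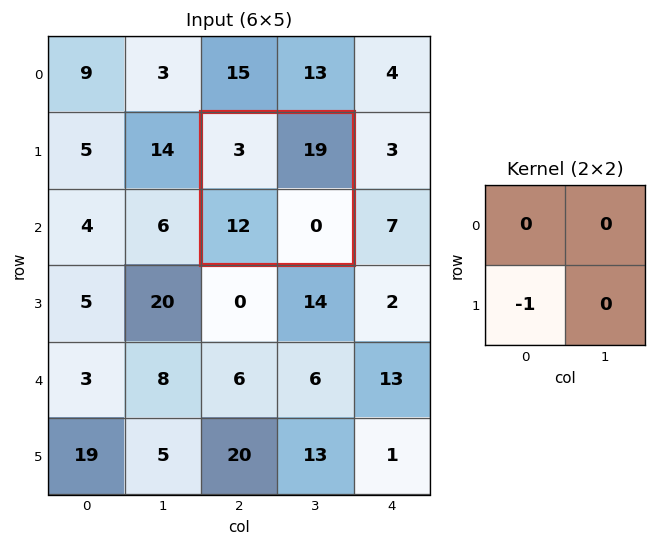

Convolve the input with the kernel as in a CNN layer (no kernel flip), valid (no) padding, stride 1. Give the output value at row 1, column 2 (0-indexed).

-12

The receptive field on the input at this output position is [3 19 / 12 0]. Elementwise product with the kernel and sum: 12·-1.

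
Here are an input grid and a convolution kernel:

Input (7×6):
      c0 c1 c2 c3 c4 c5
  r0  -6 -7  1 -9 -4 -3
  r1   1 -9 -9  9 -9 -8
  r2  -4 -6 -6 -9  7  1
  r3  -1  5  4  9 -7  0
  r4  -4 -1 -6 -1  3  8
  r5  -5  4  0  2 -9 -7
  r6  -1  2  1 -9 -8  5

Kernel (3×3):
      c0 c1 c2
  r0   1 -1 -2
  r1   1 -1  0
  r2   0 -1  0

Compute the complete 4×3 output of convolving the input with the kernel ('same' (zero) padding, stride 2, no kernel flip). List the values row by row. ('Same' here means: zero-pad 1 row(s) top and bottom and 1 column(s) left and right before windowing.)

5 1 4
22 -22 25
0 -12 21
-2 1 24

Output[0,0]: The receptive field on the zero-padded input at this output position is [0 0 0 / 0 -6 -7 / 0 1 -9]. Elementwise product with the kernel and sum: 0·1 + 0·-1 + 0·-2 + 0·1 + -6·-1 + 1·-1.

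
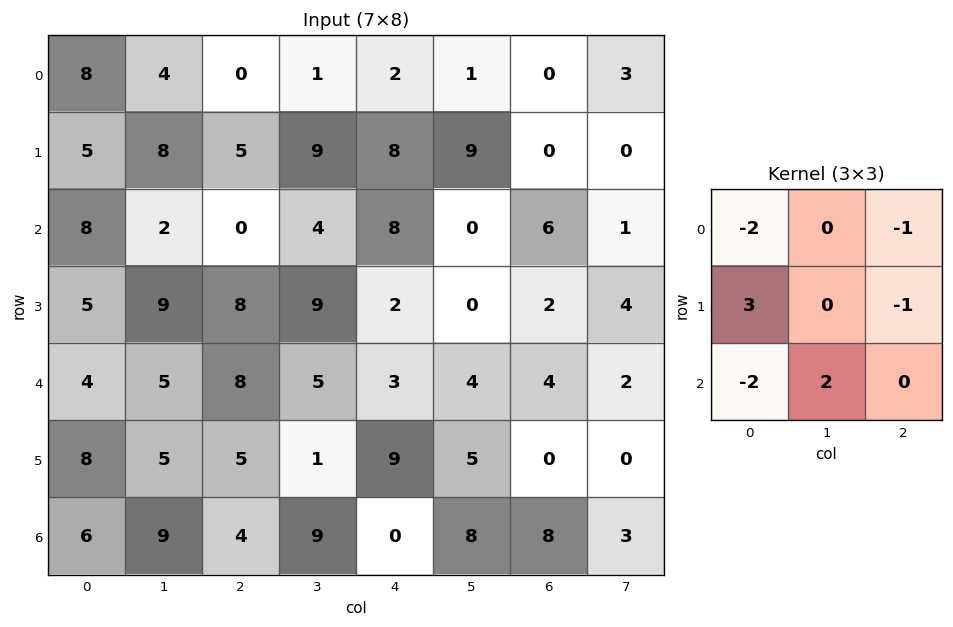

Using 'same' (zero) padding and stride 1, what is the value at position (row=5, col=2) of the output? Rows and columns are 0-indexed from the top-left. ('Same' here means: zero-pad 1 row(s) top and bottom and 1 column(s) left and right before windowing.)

-11

The receptive field on the zero-padded input at this output position is [5 8 5 / 5 5 1 / 9 4 9]. Elementwise product with the kernel and sum: 5·-2 + 5·-1 + 5·3 + 1·-1 + 9·-2 + 4·2.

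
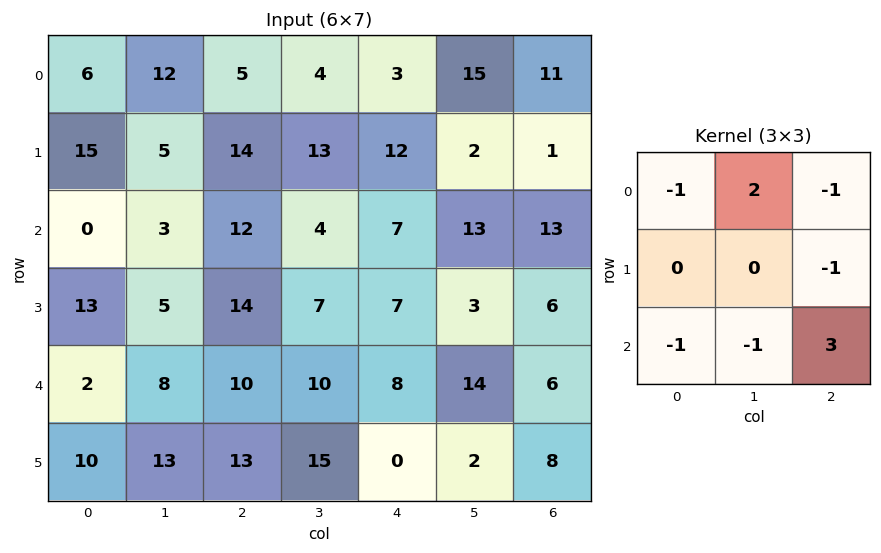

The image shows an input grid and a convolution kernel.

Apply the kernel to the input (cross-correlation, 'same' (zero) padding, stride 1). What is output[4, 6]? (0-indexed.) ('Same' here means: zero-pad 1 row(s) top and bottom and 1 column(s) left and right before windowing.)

-1

The receptive field on the zero-padded input at this output position is [3 6 0 / 14 6 0 / 2 8 0]. Elementwise product with the kernel and sum: 3·-1 + 6·2 + 0·-1 + 0·-1 + 2·-1 + 8·-1 + 0·3.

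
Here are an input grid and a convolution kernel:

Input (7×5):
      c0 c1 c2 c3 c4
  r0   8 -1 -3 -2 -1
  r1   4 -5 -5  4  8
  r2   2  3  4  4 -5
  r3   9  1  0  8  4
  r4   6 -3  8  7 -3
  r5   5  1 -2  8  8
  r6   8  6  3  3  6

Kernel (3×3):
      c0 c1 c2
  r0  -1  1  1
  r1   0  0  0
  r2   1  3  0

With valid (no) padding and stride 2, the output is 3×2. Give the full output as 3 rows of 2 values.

Output[0,0]: The receptive field on the input at this output position is [8 -1 -3 / 4 -5 -5 / 2 3 4]. Elementwise product with the kernel and sum: 8·-1 + -1·1 + -3·1 + 2·1 + 3·3.

-1 16
2 24
25 8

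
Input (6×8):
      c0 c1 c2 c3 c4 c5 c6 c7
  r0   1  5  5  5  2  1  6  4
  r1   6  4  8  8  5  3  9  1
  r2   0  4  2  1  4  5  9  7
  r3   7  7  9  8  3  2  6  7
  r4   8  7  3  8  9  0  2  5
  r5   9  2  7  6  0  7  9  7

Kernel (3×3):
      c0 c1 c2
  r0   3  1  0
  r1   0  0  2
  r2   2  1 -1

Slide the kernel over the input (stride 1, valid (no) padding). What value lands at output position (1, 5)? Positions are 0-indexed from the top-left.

35

The receptive field on the input at this output position is [3 9 1 / 5 9 7 / 2 6 7]. Elementwise product with the kernel and sum: 3·3 + 9·1 + 7·2 + 2·2 + 6·1 + 7·-1.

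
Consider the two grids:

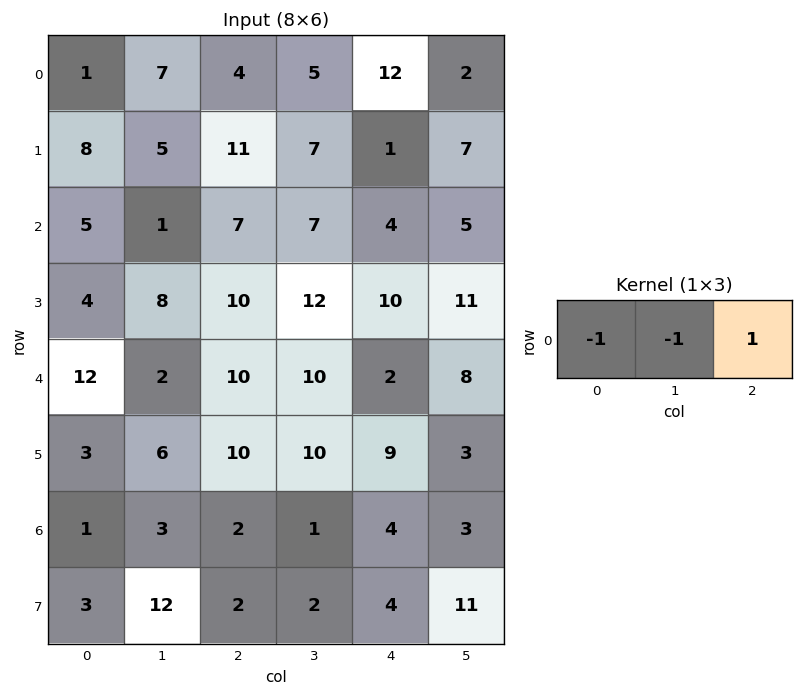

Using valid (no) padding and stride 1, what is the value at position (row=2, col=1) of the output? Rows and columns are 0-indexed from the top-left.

-1

The receptive field on the input at this output position is [1 7 7]. Elementwise product with the kernel and sum: 1·-1 + 7·-1 + 7·1.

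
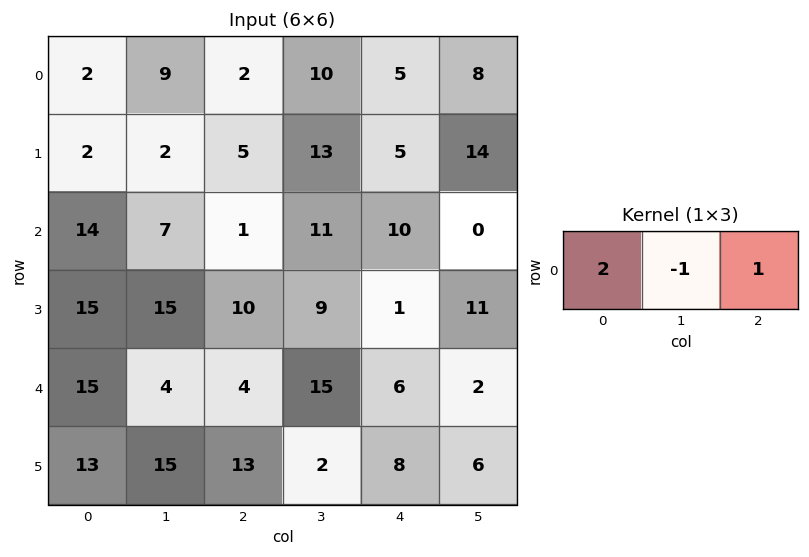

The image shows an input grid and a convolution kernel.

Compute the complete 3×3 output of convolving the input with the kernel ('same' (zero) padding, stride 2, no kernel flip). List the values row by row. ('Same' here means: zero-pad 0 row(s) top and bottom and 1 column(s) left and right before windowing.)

Output[0,0]: The receptive field on the zero-padded input at this output position is [0 2 9]. Elementwise product with the kernel and sum: 0·2 + 2·-1 + 9·1.
Output[0,1]: The receptive field on the zero-padded input at this output position is [9 2 10]. Elementwise product with the kernel and sum: 9·2 + 2·-1 + 10·1.

7 26 23
-7 24 12
-11 19 26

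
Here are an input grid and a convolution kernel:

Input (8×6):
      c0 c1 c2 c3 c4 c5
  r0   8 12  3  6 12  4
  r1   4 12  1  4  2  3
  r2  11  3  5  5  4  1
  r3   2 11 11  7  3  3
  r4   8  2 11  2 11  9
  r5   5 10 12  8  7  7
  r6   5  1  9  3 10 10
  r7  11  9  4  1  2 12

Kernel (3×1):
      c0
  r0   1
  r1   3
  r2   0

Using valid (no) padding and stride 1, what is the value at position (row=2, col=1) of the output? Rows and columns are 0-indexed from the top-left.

36

The receptive field on the input at this output position is [3 / 11 / 2]. Elementwise product with the kernel and sum: 3·1 + 11·3.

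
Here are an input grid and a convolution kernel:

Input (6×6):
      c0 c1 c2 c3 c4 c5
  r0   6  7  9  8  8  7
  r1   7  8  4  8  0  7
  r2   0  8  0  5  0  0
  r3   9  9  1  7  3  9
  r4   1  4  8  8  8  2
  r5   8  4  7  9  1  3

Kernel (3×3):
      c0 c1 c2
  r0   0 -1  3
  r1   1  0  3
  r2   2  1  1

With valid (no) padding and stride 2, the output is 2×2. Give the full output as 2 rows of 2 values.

Output[0,0]: The receptive field on the input at this output position is [6 7 9 / 7 8 4 / 0 8 0]. Elementwise product with the kernel and sum: 7·-1 + 9·3 + 7·1 + 4·3 + 0·2 + 8·1 + 0·1.
Output[0,1]: The receptive field on the input at this output position is [9 8 8 / 4 8 0 / 0 5 0]. Elementwise product with the kernel and sum: 8·-1 + 8·3 + 4·1 + 0·3 + 0·2 + 5·1 + 0·1.

47 25
18 37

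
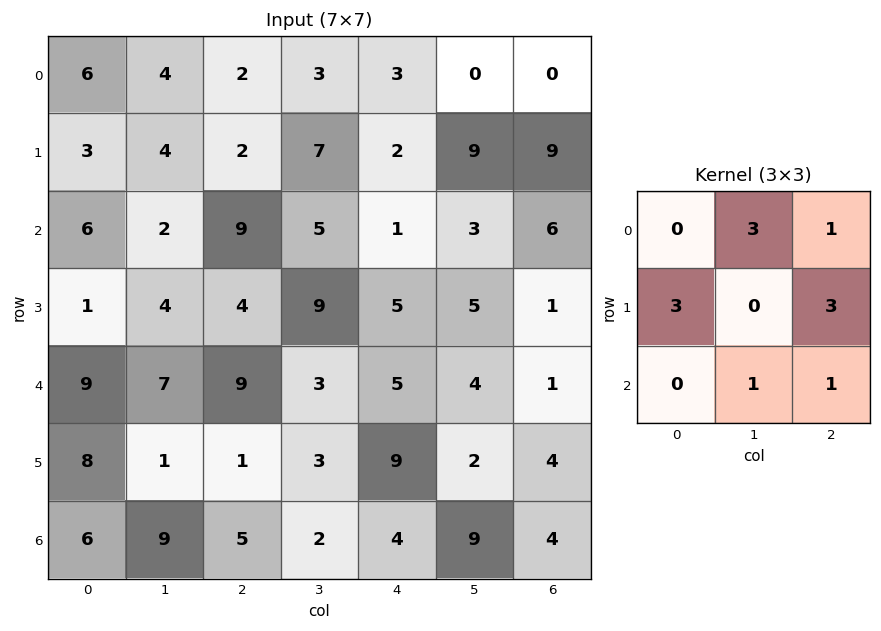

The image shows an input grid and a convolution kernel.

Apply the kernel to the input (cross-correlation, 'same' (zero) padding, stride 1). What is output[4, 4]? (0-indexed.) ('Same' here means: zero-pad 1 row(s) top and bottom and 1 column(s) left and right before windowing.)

The receptive field on the zero-padded input at this output position is [9 5 5 / 3 5 4 / 3 9 2]. Elementwise product with the kernel and sum: 5·3 + 5·1 + 3·3 + 4·3 + 9·1 + 2·1.

52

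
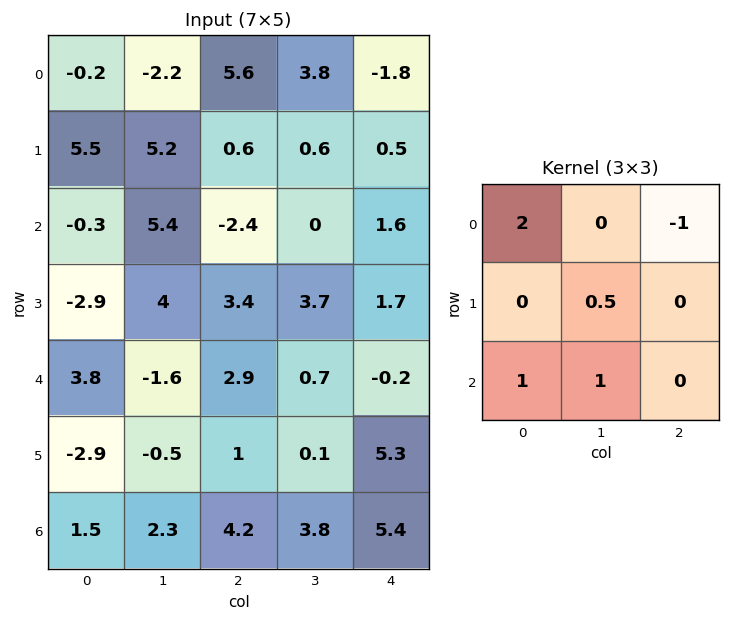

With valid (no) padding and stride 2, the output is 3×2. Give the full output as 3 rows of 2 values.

1.7 10.9
6 -0.95
8.25 14.05

Output[0,0]: The receptive field on the input at this output position is [-0.2 -2.2 5.6 / 5.5 5.2 0.6 / -0.3 5.4 -2.4]. Elementwise product with the kernel and sum: -0.2·2 + 5.6·-1 + 5.2·0.5 + -0.3·1 + 5.4·1.
Output[0,1]: The receptive field on the input at this output position is [5.6 3.8 -1.8 / 0.6 0.6 0.5 / -2.4 0 1.6]. Elementwise product with the kernel and sum: 5.6·2 + -1.8·-1 + 0.6·0.5 + -2.4·1 + 0·1.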